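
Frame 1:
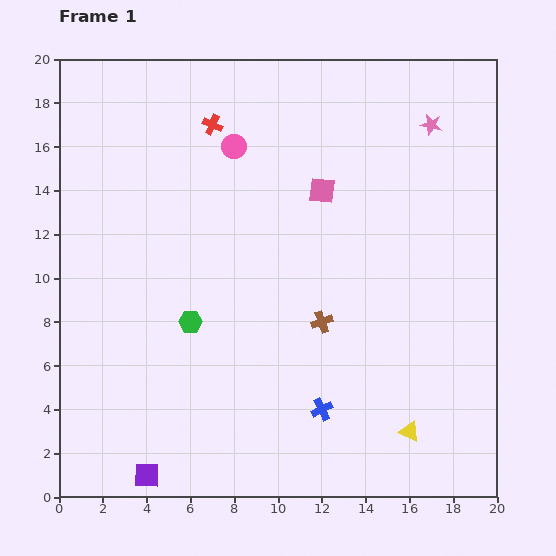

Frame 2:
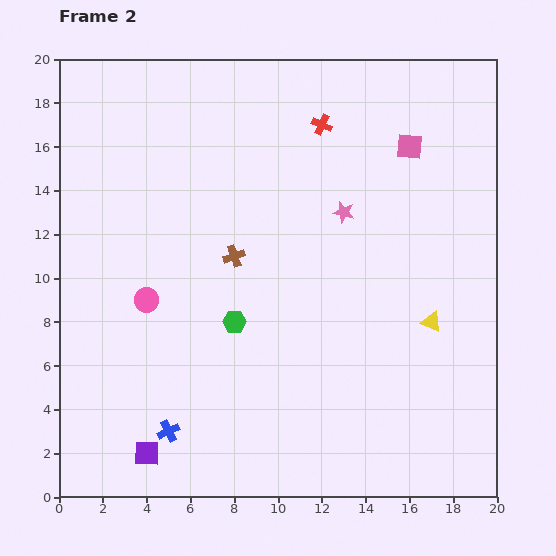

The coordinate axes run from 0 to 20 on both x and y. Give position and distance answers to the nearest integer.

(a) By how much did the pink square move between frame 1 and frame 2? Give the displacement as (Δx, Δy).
(4, 2)

The pink square was at (12, 14) in frame 1 and (16, 16) in frame 2.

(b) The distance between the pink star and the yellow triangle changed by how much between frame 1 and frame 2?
-8

Distance in frame 1: 14. Distance in frame 2: 6.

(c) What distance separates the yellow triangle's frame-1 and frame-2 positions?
5

The yellow triangle moved from (16, 3) to (17, 8), a distance of √(1² + 5²) ≈ 5.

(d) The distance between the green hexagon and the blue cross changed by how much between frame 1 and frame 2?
-1

Distance in frame 1: 7. Distance in frame 2: 6.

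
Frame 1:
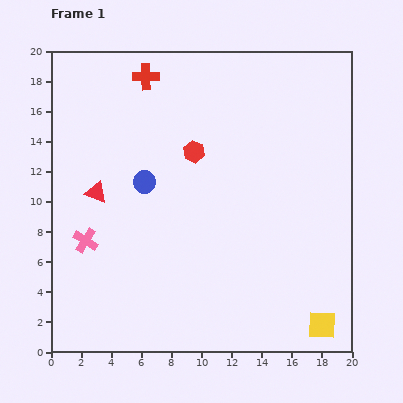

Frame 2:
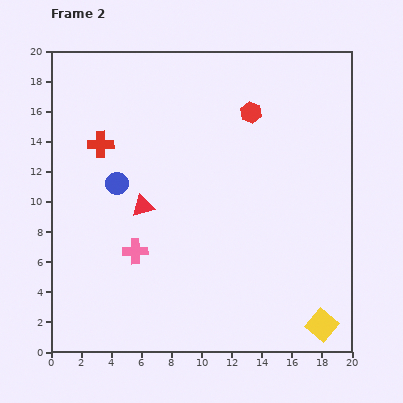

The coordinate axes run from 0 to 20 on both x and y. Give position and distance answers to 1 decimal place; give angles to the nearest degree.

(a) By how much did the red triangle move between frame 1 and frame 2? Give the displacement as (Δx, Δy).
(3.1, -0.9)

The red triangle was at (3.0, 10.6) in frame 1 and (6.1, 9.7) in frame 2.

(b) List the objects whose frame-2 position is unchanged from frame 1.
the yellow square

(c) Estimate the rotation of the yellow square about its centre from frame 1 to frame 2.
38° clockwise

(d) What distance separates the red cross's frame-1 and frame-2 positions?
5.4

The red cross moved from (6.3, 18.3) to (3.3, 13.8), a distance of √(3.0² + 4.5²) ≈ 5.4.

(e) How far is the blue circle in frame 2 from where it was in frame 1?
1.8

The blue circle moved from (6.2, 11.3) to (4.4, 11.2), a distance of √(1.8² + 0.1²) ≈ 1.8.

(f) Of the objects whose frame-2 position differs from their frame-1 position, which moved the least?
the blue circle

(moved 1.8)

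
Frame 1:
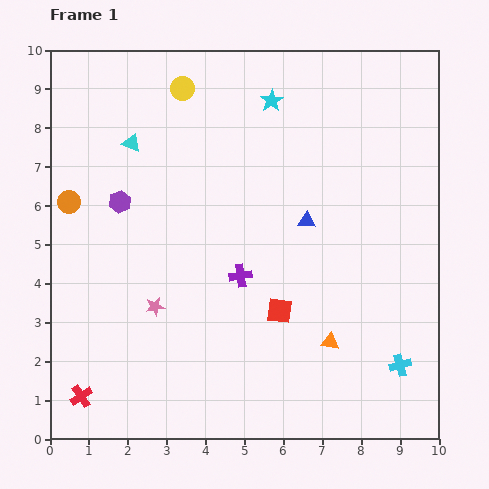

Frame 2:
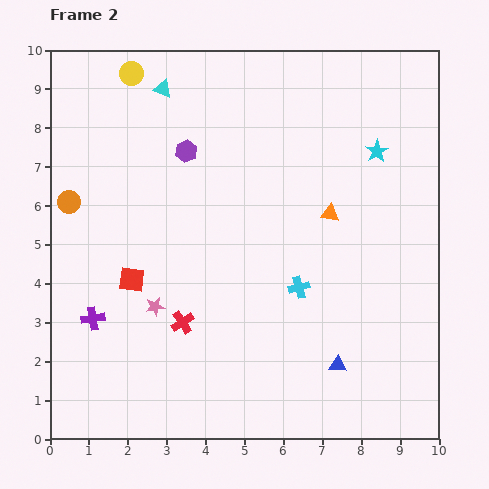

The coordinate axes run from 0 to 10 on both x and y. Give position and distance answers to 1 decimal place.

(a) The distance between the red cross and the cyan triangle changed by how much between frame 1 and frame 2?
-0.6

Distance in frame 1: 6.6. Distance in frame 2: 6.0.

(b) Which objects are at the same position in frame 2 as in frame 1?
the orange circle, the pink star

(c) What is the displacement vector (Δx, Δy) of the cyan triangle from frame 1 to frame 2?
(0.8, 1.4)

The cyan triangle was at (2.1, 7.6) in frame 1 and (2.9, 9.0) in frame 2.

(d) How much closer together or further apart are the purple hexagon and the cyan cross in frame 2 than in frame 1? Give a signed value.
-3.8

Distance in frame 1: 8.3. Distance in frame 2: 4.5.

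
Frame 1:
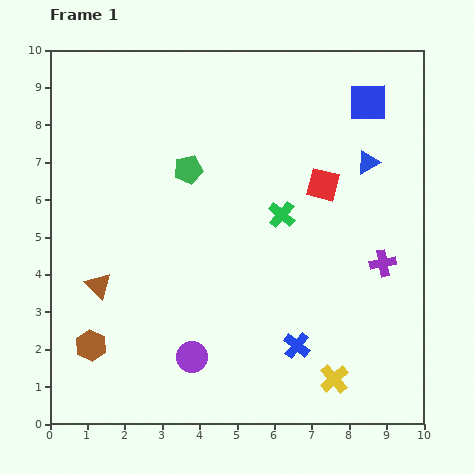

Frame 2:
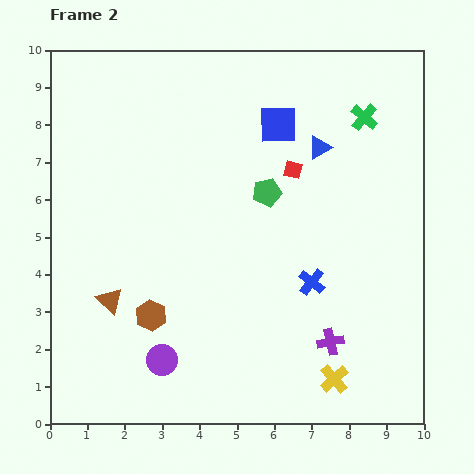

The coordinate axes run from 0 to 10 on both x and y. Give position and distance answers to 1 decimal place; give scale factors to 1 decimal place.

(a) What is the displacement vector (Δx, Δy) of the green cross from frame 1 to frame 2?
(2.2, 2.6)

The green cross was at (6.2, 5.6) in frame 1 and (8.4, 8.2) in frame 2.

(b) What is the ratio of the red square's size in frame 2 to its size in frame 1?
0.6×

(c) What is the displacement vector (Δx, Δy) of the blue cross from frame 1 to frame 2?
(0.4, 1.7)

The blue cross was at (6.6, 2.1) in frame 1 and (7.0, 3.8) in frame 2.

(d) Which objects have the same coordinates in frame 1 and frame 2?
the yellow cross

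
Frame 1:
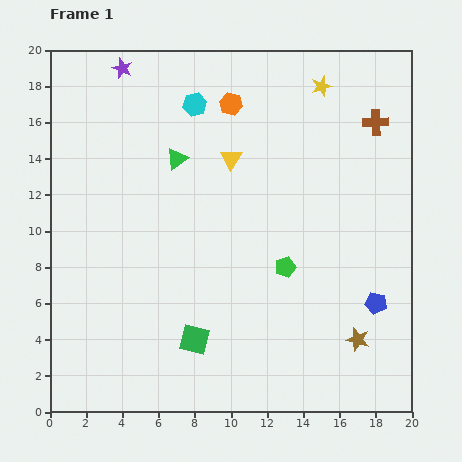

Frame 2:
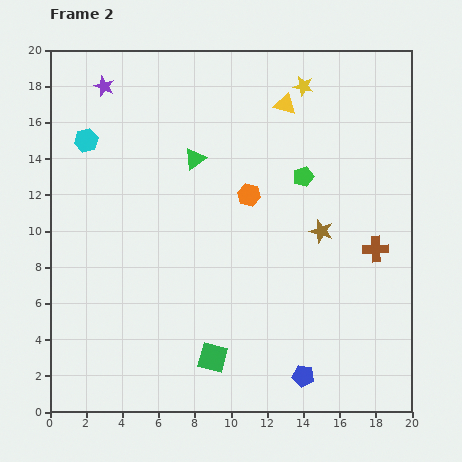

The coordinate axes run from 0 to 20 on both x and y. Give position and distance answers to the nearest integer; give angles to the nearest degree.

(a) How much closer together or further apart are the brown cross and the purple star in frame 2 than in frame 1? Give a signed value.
+3

Distance in frame 1: 14. Distance in frame 2: 17.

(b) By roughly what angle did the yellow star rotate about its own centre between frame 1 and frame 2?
29° clockwise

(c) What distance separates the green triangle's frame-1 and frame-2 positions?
1

The green triangle moved from (7, 14) to (8, 14), a distance of √(1² + 0²) ≈ 1.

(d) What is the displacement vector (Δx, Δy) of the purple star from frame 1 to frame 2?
(-1, -1)

The purple star was at (4, 19) in frame 1 and (3, 18) in frame 2.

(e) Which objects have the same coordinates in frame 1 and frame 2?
none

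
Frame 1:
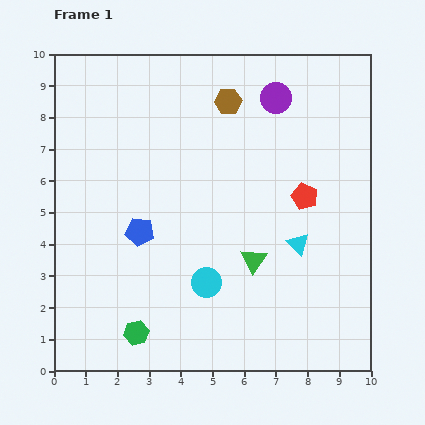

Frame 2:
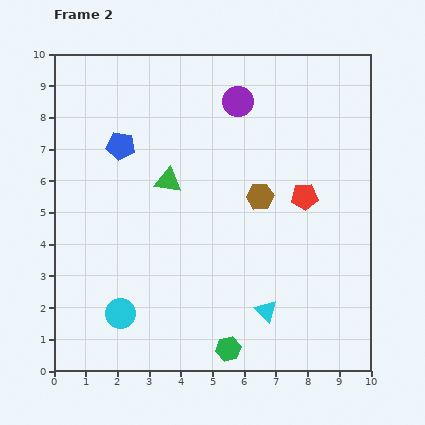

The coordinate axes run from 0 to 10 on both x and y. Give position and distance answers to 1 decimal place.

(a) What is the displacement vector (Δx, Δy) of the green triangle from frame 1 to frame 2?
(-2.7, 2.5)

The green triangle was at (6.3, 3.5) in frame 1 and (3.6, 6.0) in frame 2.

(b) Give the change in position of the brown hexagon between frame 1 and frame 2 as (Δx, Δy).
(1.0, -3.0)

The brown hexagon was at (5.5, 8.5) in frame 1 and (6.5, 5.5) in frame 2.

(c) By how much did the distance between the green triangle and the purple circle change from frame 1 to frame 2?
-1.8

Distance in frame 1: 5.1. Distance in frame 2: 3.3.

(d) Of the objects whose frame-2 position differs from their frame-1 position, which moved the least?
the purple circle

(moved 1.2)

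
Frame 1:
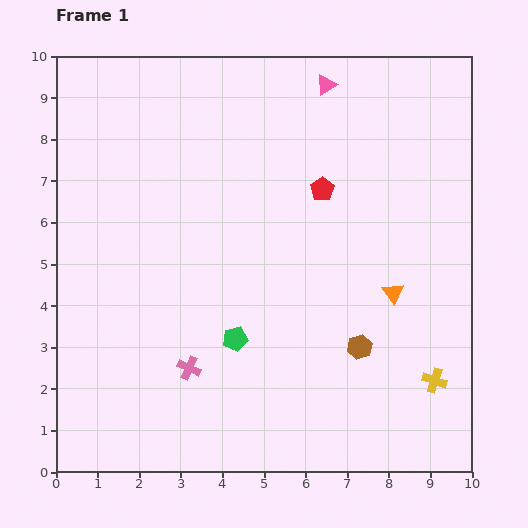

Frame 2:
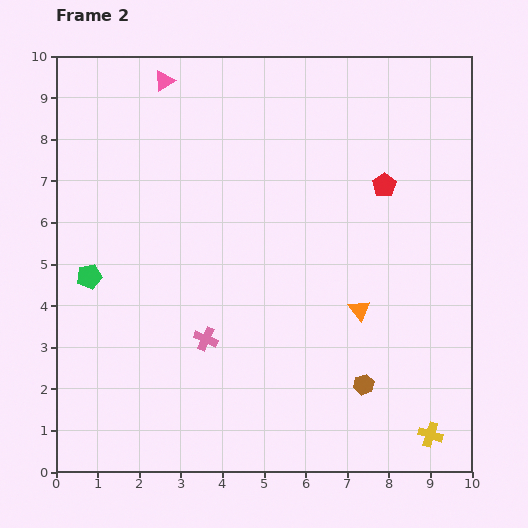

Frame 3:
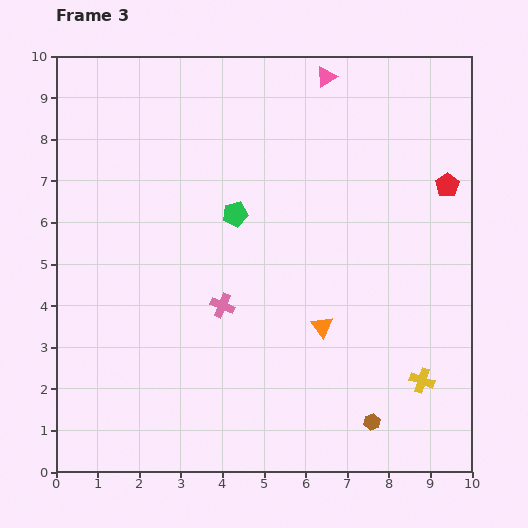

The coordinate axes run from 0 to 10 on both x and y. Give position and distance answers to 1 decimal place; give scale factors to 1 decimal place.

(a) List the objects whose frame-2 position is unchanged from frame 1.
none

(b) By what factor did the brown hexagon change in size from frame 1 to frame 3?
0.7×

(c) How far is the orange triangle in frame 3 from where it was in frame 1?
1.9

The orange triangle moved from (8.1, 4.3) to (6.4, 3.5), a distance of √(1.7² + 0.8²) ≈ 1.9.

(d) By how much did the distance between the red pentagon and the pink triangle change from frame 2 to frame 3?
-2.0

Distance in frame 2: 5.9. Distance in frame 3: 3.9.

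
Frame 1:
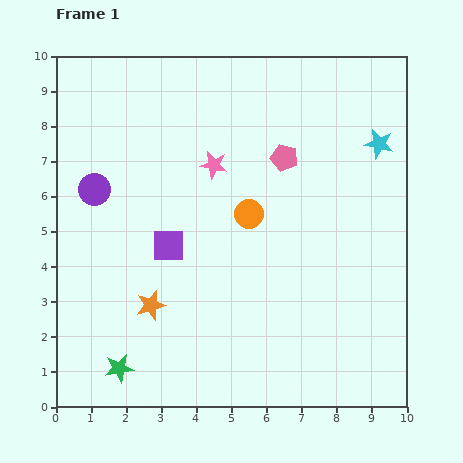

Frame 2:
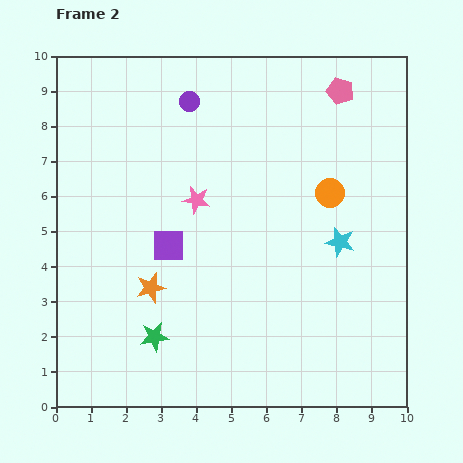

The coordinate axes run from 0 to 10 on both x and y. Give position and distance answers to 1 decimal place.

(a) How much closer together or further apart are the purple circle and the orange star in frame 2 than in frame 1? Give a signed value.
+1.7

Distance in frame 1: 3.7. Distance in frame 2: 5.4.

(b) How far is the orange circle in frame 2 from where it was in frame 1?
2.4

The orange circle moved from (5.5, 5.5) to (7.8, 6.1), a distance of √(2.3² + 0.6²) ≈ 2.4.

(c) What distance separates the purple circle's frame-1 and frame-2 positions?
3.7

The purple circle moved from (1.1, 6.2) to (3.8, 8.7), a distance of √(2.7² + 2.5²) ≈ 3.7.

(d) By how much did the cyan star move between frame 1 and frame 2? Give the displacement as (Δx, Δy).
(-1.1, -2.8)

The cyan star was at (9.2, 7.5) in frame 1 and (8.1, 4.7) in frame 2.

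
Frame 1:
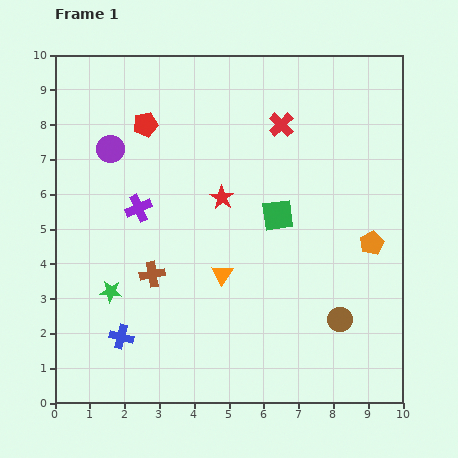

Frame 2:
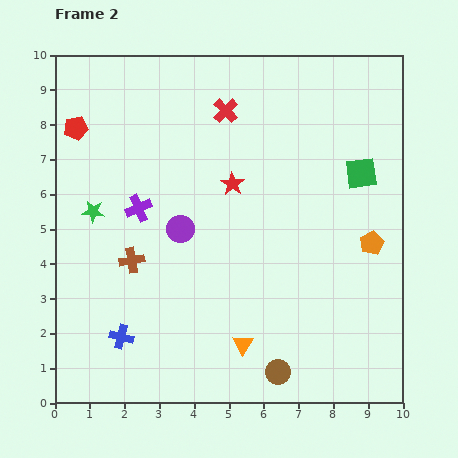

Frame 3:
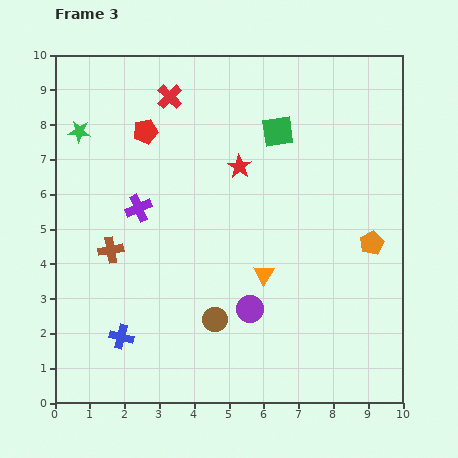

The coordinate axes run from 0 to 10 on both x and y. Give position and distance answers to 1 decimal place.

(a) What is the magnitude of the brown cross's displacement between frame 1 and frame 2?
0.7

The brown cross moved from (2.8, 3.7) to (2.2, 4.1), a distance of √(0.6² + 0.4²) ≈ 0.7.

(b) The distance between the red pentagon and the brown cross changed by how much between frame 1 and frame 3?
-0.8

Distance in frame 1: 4.3. Distance in frame 3: 3.5.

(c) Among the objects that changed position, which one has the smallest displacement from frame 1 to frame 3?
the red pentagon

(moved 0.2)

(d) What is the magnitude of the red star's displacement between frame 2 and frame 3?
0.5

The red star moved from (5.1, 6.3) to (5.3, 6.8), a distance of √(0.2² + 0.5²) ≈ 0.5.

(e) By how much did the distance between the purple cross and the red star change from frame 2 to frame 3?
+0.3

Distance in frame 2: 2.8. Distance in frame 3: 3.1.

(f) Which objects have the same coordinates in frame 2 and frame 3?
the blue cross, the orange pentagon, the purple cross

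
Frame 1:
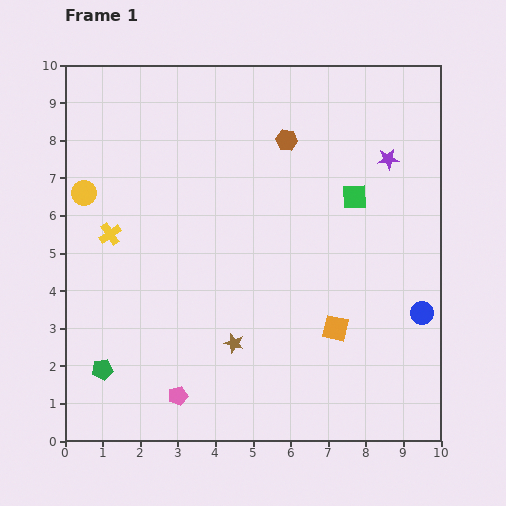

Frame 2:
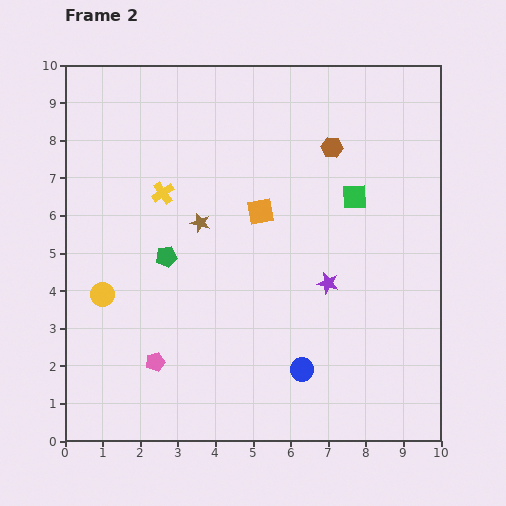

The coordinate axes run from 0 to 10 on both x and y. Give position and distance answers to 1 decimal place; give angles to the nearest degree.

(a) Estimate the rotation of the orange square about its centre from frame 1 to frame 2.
23° counter-clockwise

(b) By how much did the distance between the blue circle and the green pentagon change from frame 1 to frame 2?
-3.9

Distance in frame 1: 8.6. Distance in frame 2: 4.7.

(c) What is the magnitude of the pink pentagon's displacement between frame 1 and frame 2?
1.1

The pink pentagon moved from (3.0, 1.2) to (2.4, 2.1), a distance of √(0.6² + 0.9²) ≈ 1.1.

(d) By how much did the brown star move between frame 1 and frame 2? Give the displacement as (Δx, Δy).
(-0.9, 3.2)

The brown star was at (4.5, 2.6) in frame 1 and (3.6, 5.8) in frame 2.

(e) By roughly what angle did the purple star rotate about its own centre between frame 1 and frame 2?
20° clockwise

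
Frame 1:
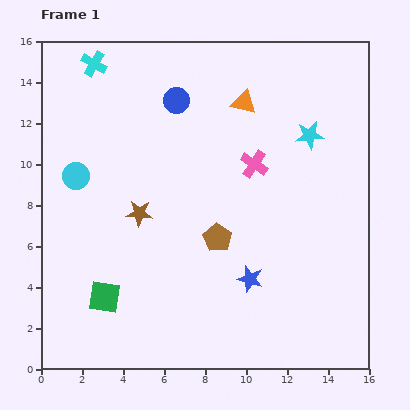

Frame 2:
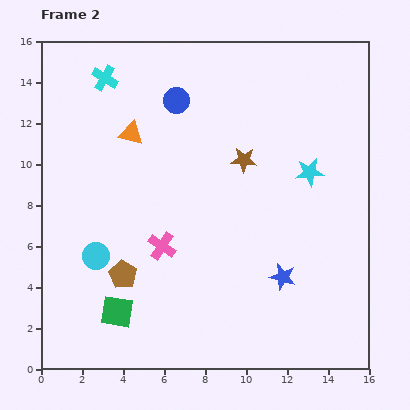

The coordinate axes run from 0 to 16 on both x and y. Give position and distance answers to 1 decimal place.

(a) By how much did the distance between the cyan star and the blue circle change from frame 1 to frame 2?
+0.7

Distance in frame 1: 6.7. Distance in frame 2: 7.4.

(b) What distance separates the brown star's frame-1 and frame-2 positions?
5.7

The brown star moved from (4.8, 7.6) to (9.9, 10.2), a distance of √(5.1² + 2.6²) ≈ 5.7.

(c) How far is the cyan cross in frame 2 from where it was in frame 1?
0.9

The cyan cross moved from (2.6, 14.9) to (3.1, 14.2), a distance of √(0.5² + 0.7²) ≈ 0.9.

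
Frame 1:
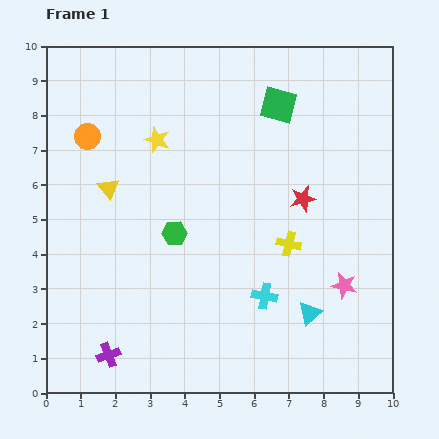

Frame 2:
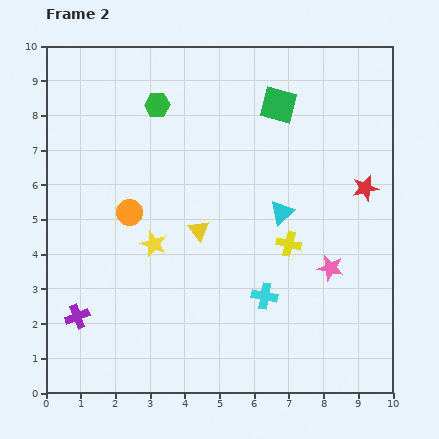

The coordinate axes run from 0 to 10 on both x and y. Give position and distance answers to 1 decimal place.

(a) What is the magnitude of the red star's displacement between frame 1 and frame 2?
1.8

The red star moved from (7.4, 5.6) to (9.2, 5.9), a distance of √(1.8² + 0.3²) ≈ 1.8.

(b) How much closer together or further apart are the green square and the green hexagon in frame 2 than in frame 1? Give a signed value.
-1.3

Distance in frame 1: 4.8. Distance in frame 2: 3.5.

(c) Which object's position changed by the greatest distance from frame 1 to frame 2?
the green hexagon

(moved 3.7; next 3.0)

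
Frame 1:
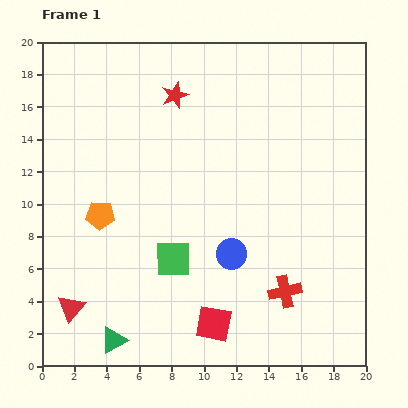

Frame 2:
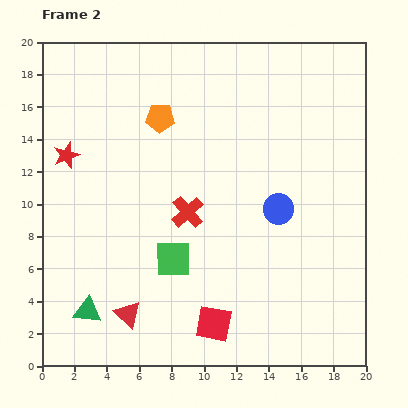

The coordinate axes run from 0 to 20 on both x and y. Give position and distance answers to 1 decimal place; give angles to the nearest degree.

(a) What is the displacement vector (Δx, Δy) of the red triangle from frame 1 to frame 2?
(3.5, -0.4)

The red triangle was at (1.8, 3.6) in frame 1 and (5.3, 3.2) in frame 2.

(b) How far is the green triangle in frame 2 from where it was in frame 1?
2.4

The green triangle moved from (4.4, 1.6) to (2.8, 3.4), a distance of √(1.6² + 1.8²) ≈ 2.4.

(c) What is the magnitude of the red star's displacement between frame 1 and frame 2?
7.7

The red star moved from (8.2, 16.7) to (1.5, 13.0), a distance of √(6.7² + 3.7²) ≈ 7.7.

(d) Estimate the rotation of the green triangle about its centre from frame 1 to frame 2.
37° clockwise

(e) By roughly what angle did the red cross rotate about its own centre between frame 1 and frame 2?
30° counter-clockwise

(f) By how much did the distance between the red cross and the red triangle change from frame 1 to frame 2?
-5.9

Distance in frame 1: 13.2. Distance in frame 2: 7.3.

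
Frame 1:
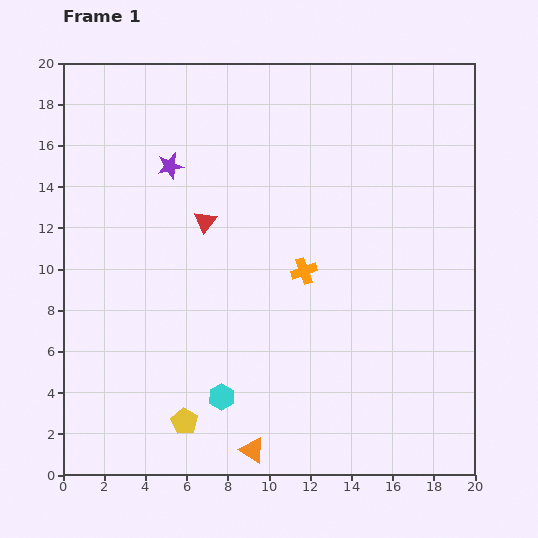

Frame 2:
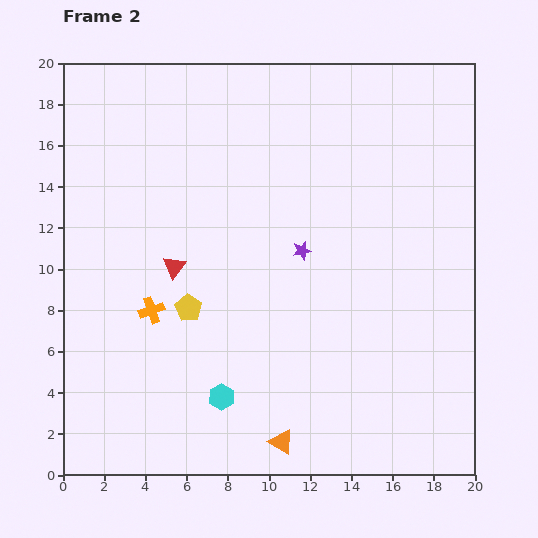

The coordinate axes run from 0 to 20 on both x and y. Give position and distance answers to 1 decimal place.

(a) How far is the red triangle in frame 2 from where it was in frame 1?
2.7

The red triangle moved from (6.9, 12.3) to (5.4, 10.1), a distance of √(1.5² + 2.2²) ≈ 2.7.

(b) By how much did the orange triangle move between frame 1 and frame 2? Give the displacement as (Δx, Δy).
(1.4, 0.4)

The orange triangle was at (9.2, 1.2) in frame 1 and (10.6, 1.6) in frame 2.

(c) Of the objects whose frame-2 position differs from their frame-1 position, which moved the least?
the orange triangle

(moved 1.5)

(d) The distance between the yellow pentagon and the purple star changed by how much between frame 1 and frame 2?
-6.2

Distance in frame 1: 12.4. Distance in frame 2: 6.2.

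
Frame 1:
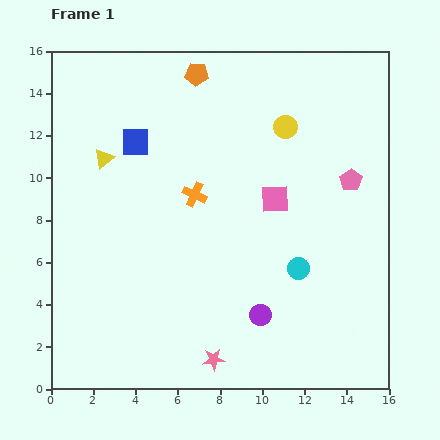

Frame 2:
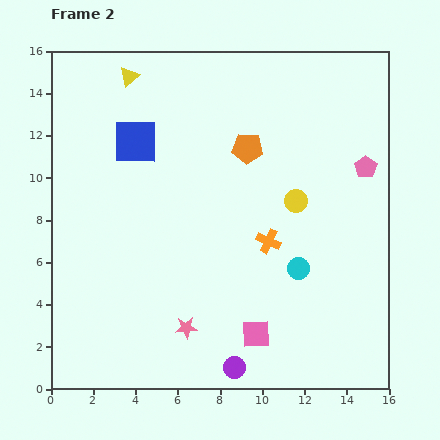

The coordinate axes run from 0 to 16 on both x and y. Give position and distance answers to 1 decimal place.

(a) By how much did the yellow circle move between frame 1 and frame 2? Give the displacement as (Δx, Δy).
(0.5, -3.5)

The yellow circle was at (11.1, 12.4) in frame 1 and (11.6, 8.9) in frame 2.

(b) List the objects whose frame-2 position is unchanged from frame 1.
the cyan circle, the blue square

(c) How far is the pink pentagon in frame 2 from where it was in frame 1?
0.9

The pink pentagon moved from (14.2, 9.9) to (14.9, 10.5), a distance of √(0.7² + 0.6²) ≈ 0.9.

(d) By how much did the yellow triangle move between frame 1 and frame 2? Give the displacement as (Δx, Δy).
(1.2, 3.9)

The yellow triangle was at (2.5, 10.9) in frame 1 and (3.7, 14.8) in frame 2.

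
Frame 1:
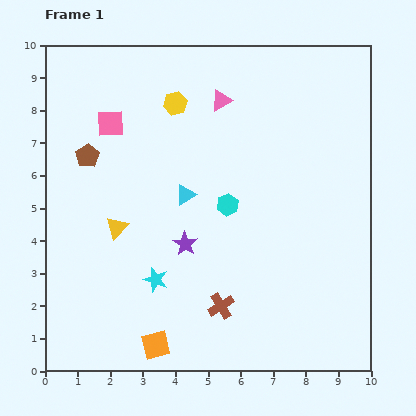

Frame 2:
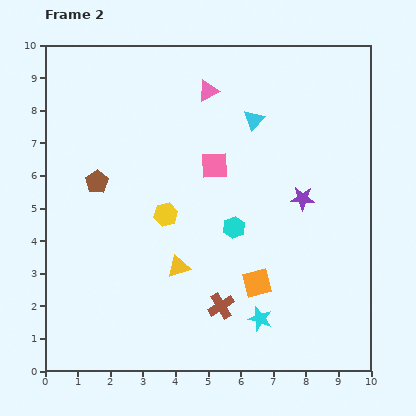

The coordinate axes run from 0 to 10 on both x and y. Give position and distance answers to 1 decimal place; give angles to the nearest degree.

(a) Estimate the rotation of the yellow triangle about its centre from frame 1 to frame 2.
28° clockwise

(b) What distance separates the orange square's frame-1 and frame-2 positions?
3.6

The orange square moved from (3.4, 0.8) to (6.5, 2.7), a distance of √(3.1² + 1.9²) ≈ 3.6.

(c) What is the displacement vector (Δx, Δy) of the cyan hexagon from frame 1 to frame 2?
(0.2, -0.7)

The cyan hexagon was at (5.6, 5.1) in frame 1 and (5.8, 4.4) in frame 2.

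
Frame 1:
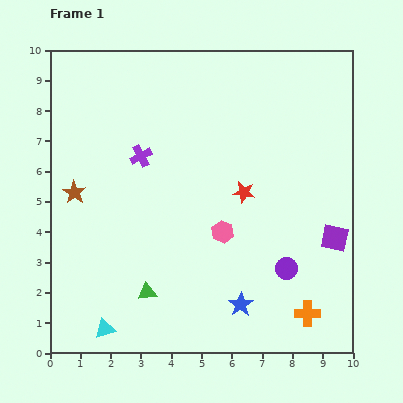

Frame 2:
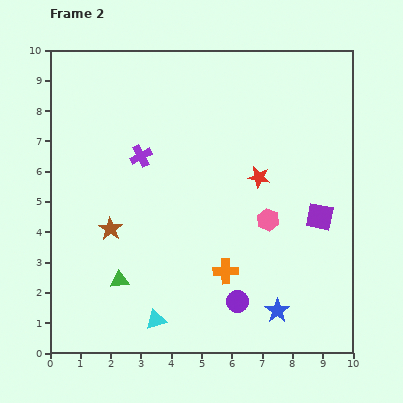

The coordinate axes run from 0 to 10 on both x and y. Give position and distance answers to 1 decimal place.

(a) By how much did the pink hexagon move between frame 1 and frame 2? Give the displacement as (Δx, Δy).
(1.5, 0.4)

The pink hexagon was at (5.7, 4.0) in frame 1 and (7.2, 4.4) in frame 2.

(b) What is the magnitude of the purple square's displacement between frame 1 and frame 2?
0.9

The purple square moved from (9.4, 3.8) to (8.9, 4.5), a distance of √(0.5² + 0.7²) ≈ 0.9.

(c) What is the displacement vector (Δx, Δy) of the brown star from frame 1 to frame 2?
(1.2, -1.2)

The brown star was at (0.8, 5.3) in frame 1 and (2.0, 4.1) in frame 2.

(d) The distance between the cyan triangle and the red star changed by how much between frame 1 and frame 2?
-0.6

Distance in frame 1: 6.4. Distance in frame 2: 5.8.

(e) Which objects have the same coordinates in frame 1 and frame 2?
the purple cross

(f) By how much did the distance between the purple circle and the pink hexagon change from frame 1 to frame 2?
+0.5

Distance in frame 1: 2.4. Distance in frame 2: 2.9.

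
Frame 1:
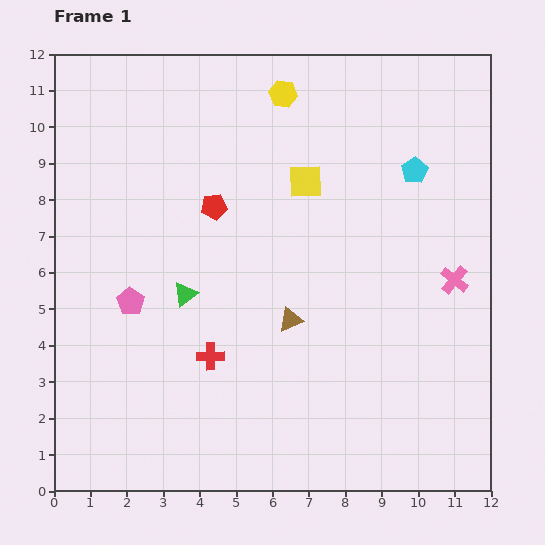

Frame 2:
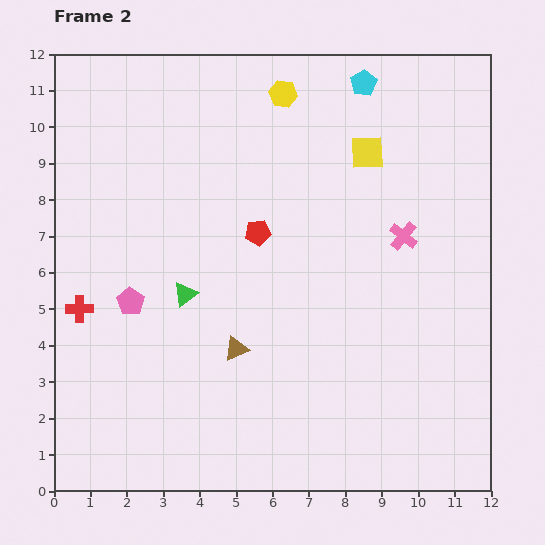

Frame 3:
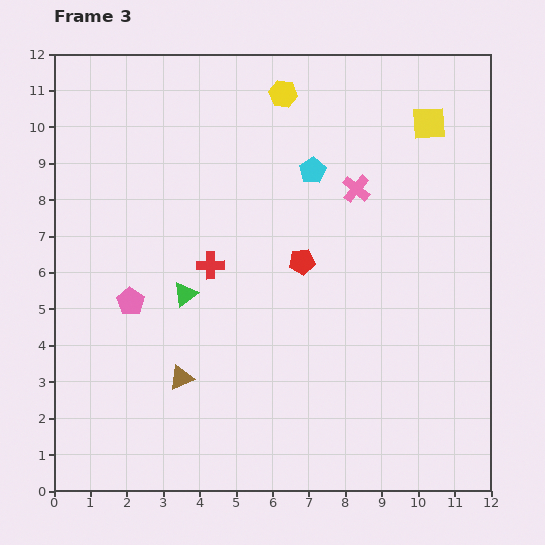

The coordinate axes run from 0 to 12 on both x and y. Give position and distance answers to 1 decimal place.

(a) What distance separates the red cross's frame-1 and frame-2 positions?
3.8

The red cross moved from (4.3, 3.7) to (0.7, 5.0), a distance of √(3.6² + 1.3²) ≈ 3.8.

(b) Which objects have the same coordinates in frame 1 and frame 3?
the pink pentagon, the green triangle, the yellow hexagon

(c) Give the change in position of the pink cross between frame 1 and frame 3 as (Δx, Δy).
(-2.7, 2.5)

The pink cross was at (11.0, 5.8) in frame 1 and (8.3, 8.3) in frame 3.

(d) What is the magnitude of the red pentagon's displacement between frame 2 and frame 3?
1.4

The red pentagon moved from (5.6, 7.1) to (6.8, 6.3), a distance of √(1.2² + 0.8²) ≈ 1.4.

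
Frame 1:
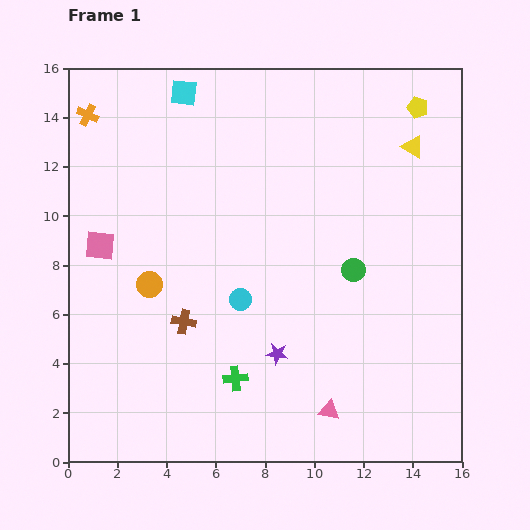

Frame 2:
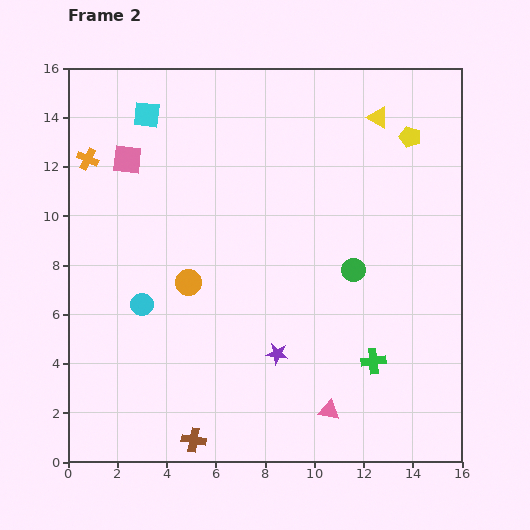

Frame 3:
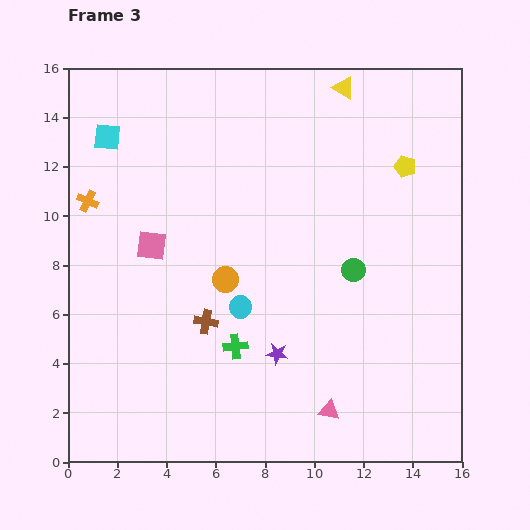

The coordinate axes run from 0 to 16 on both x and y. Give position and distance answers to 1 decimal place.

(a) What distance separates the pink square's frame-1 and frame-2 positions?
3.7

The pink square moved from (1.3, 8.8) to (2.4, 12.3), a distance of √(1.1² + 3.5²) ≈ 3.7.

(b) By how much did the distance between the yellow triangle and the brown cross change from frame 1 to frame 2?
+3.4

Distance in frame 1: 11.7. Distance in frame 2: 15.1.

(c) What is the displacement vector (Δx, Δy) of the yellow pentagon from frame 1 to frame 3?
(-0.5, -2.4)

The yellow pentagon was at (14.2, 14.4) in frame 1 and (13.7, 12.0) in frame 3.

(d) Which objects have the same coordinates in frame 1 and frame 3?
the purple star, the pink triangle, the green circle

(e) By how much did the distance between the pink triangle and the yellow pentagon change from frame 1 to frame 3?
-2.4

Distance in frame 1: 12.8. Distance in frame 3: 10.4.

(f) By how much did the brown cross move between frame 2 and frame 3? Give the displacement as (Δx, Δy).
(0.5, 4.8)

The brown cross was at (5.1, 0.9) in frame 2 and (5.6, 5.7) in frame 3.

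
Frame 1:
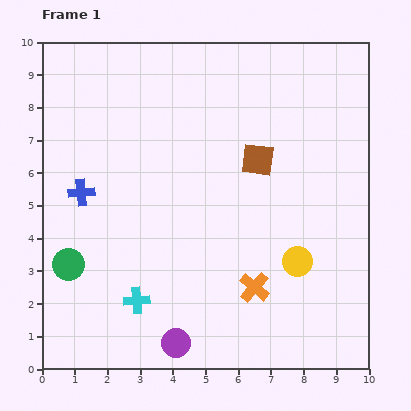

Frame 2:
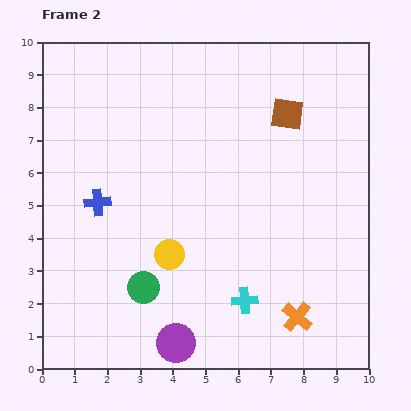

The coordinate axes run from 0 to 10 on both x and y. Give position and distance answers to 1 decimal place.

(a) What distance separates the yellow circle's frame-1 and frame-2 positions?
3.9

The yellow circle moved from (7.8, 3.3) to (3.9, 3.5), a distance of √(3.9² + 0.2²) ≈ 3.9.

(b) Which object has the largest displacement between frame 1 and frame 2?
the yellow circle

(moved 3.9; next 3.3)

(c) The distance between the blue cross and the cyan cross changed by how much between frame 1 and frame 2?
+1.7

Distance in frame 1: 3.7. Distance in frame 2: 5.4.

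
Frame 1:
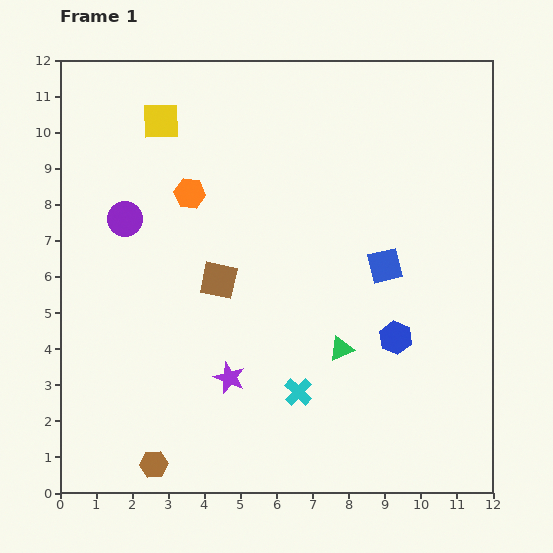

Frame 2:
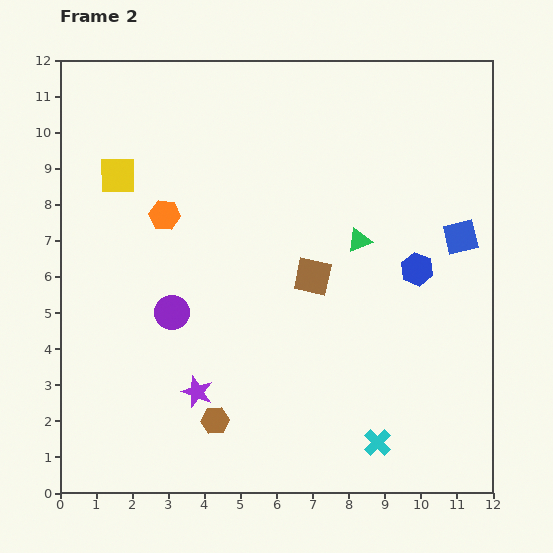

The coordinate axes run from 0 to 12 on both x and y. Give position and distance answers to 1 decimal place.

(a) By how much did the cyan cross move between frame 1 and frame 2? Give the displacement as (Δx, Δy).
(2.2, -1.4)

The cyan cross was at (6.6, 2.8) in frame 1 and (8.8, 1.4) in frame 2.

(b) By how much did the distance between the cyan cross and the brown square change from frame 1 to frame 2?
+1.1

Distance in frame 1: 3.8. Distance in frame 2: 4.9.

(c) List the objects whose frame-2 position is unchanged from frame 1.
none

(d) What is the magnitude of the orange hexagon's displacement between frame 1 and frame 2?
0.9

The orange hexagon moved from (3.6, 8.3) to (2.9, 7.7), a distance of √(0.7² + 0.6²) ≈ 0.9.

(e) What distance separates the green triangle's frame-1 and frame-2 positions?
3.0

The green triangle moved from (7.8, 4.0) to (8.3, 7.0), a distance of √(0.5² + 3.0²) ≈ 3.0.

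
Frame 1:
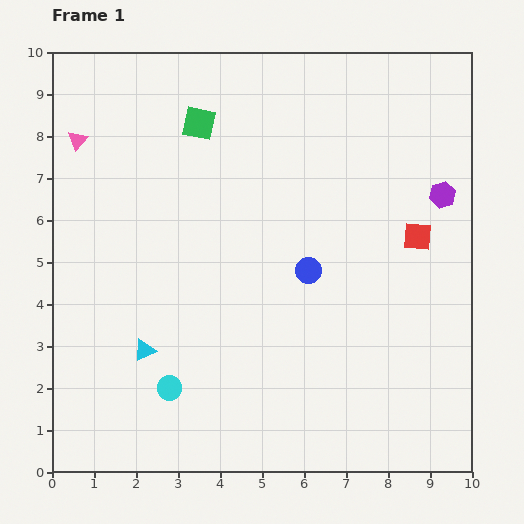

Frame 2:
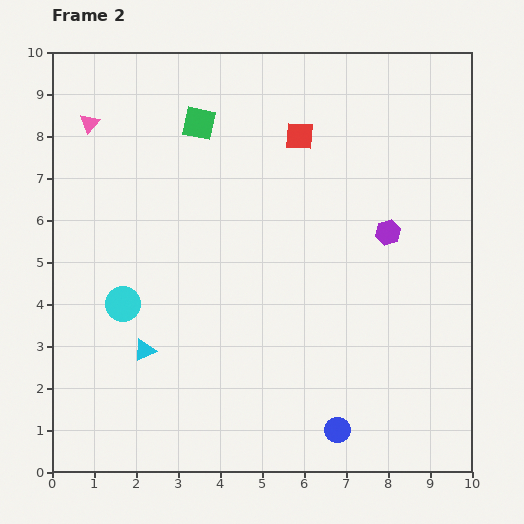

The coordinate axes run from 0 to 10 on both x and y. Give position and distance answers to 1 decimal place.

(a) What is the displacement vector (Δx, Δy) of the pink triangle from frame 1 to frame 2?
(0.3, 0.4)

The pink triangle was at (0.6, 7.9) in frame 1 and (0.9, 8.3) in frame 2.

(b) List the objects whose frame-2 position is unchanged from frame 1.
the green square, the cyan triangle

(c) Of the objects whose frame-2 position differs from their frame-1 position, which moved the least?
the pink triangle

(moved 0.5)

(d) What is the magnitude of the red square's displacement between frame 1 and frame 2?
3.7

The red square moved from (8.7, 5.6) to (5.9, 8.0), a distance of √(2.8² + 2.4²) ≈ 3.7.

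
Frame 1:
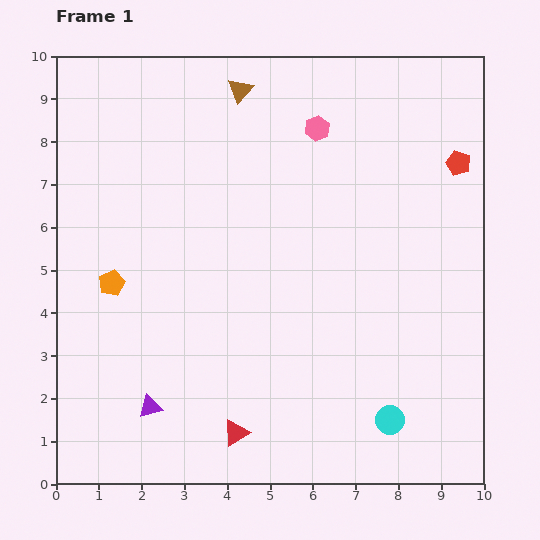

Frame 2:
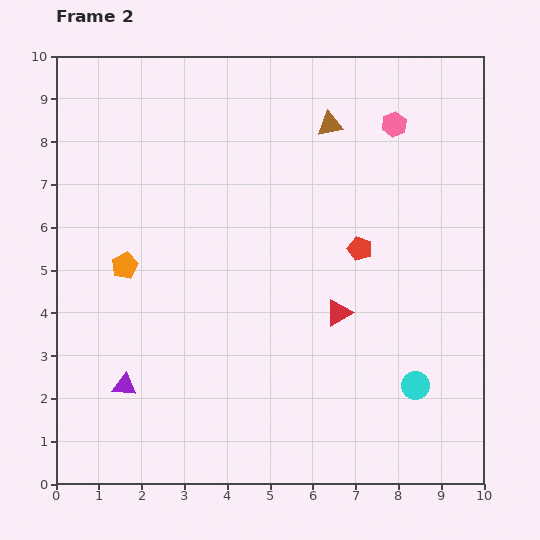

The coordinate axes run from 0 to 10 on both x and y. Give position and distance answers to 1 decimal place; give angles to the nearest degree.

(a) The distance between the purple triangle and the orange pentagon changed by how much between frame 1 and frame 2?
-0.2

Distance in frame 1: 3.0. Distance in frame 2: 2.8.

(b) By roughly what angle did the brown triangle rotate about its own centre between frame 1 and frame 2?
39° clockwise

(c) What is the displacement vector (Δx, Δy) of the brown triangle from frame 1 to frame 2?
(2.1, -0.8)

The brown triangle was at (4.3, 9.2) in frame 1 and (6.4, 8.4) in frame 2.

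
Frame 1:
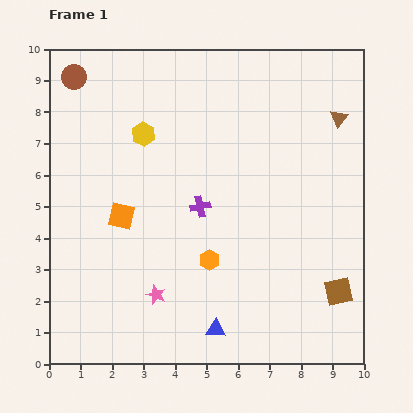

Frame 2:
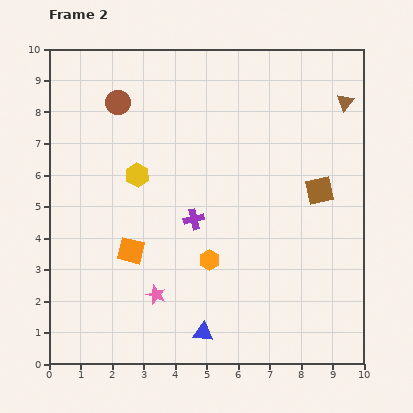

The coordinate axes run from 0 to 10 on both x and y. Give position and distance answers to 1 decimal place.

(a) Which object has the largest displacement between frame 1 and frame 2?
the brown square

(moved 3.3; next 1.6)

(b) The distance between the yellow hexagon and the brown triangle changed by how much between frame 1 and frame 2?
+0.8

Distance in frame 1: 6.2. Distance in frame 2: 7.0.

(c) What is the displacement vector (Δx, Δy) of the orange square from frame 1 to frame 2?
(0.3, -1.1)

The orange square was at (2.3, 4.7) in frame 1 and (2.6, 3.6) in frame 2.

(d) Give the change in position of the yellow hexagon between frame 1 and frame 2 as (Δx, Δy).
(-0.2, -1.3)

The yellow hexagon was at (3.0, 7.3) in frame 1 and (2.8, 6.0) in frame 2.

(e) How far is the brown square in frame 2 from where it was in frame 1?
3.3

The brown square moved from (9.2, 2.3) to (8.6, 5.5), a distance of √(0.6² + 3.2²) ≈ 3.3.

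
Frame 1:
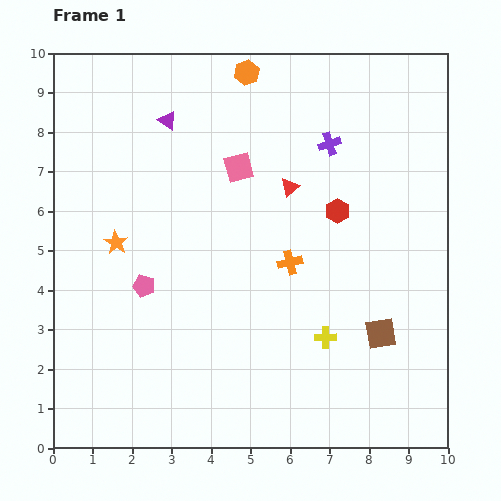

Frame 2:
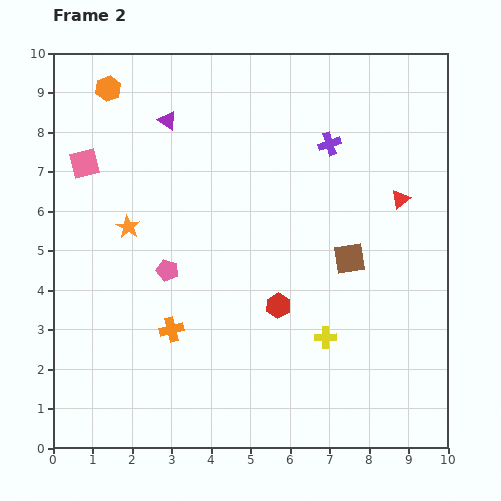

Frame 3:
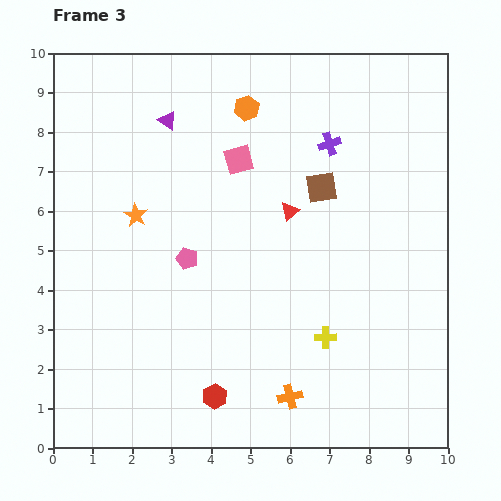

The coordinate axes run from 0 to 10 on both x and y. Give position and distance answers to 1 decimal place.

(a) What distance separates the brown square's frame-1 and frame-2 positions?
2.1

The brown square moved from (8.3, 2.9) to (7.5, 4.8), a distance of √(0.8² + 1.9²) ≈ 2.1.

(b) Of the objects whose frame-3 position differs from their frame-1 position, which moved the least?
the pink square

(moved 0.2)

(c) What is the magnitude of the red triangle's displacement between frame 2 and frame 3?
2.8

The red triangle moved from (8.8, 6.3) to (6.0, 6.0), a distance of √(2.8² + 0.3²) ≈ 2.8.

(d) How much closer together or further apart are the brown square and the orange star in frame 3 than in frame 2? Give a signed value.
-0.9

Distance in frame 2: 5.7. Distance in frame 3: 4.8.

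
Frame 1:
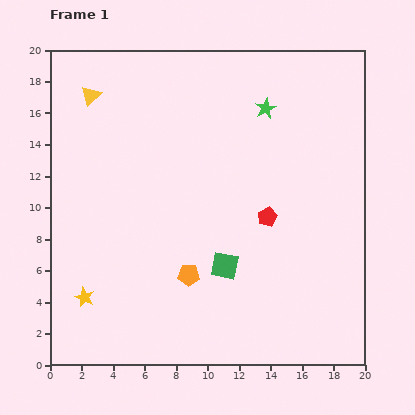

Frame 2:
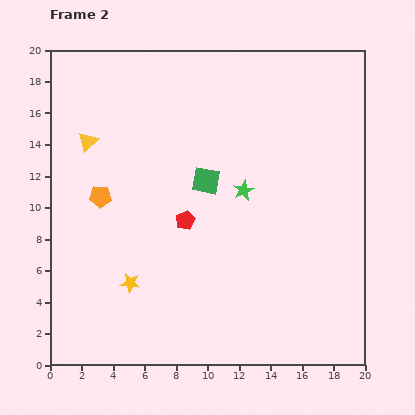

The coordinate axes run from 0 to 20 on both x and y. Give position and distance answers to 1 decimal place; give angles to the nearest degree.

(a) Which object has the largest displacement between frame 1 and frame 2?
the orange pentagon

(moved 7.5; next 5.5)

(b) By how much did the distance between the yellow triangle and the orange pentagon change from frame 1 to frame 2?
-9.4

Distance in frame 1: 13.0. Distance in frame 2: 3.6.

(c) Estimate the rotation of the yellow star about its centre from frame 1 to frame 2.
18° counter-clockwise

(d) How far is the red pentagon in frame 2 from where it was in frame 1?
5.2

The red pentagon moved from (13.8, 9.4) to (8.6, 9.2), a distance of √(5.2² + 0.2²) ≈ 5.2.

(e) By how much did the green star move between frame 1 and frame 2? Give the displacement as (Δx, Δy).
(-1.4, -5.2)

The green star was at (13.7, 16.3) in frame 1 and (12.3, 11.1) in frame 2.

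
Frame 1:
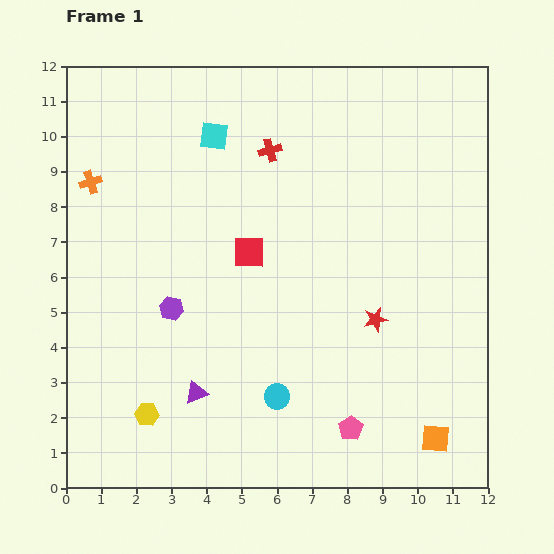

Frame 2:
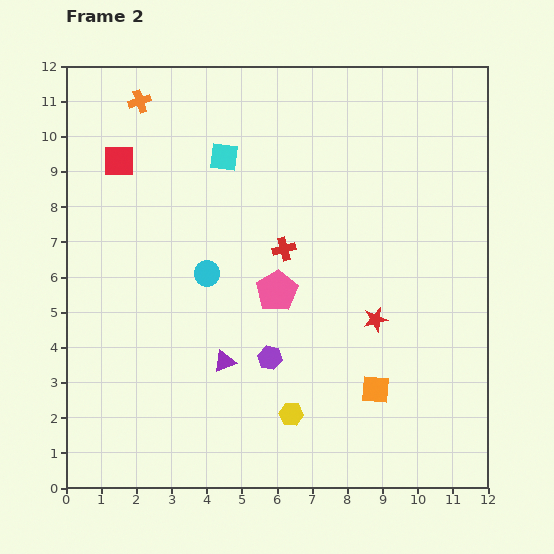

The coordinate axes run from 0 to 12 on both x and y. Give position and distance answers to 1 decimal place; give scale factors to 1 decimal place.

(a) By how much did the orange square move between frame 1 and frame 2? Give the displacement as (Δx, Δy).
(-1.7, 1.4)

The orange square was at (10.5, 1.4) in frame 1 and (8.8, 2.8) in frame 2.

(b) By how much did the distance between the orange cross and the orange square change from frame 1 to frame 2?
-1.6

Distance in frame 1: 12.2. Distance in frame 2: 10.6.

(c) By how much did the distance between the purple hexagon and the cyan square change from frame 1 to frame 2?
+0.8

Distance in frame 1: 5.0. Distance in frame 2: 5.8.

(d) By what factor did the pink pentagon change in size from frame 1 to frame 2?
1.7×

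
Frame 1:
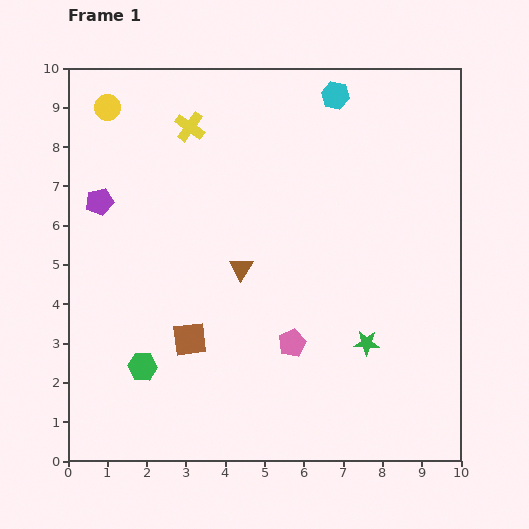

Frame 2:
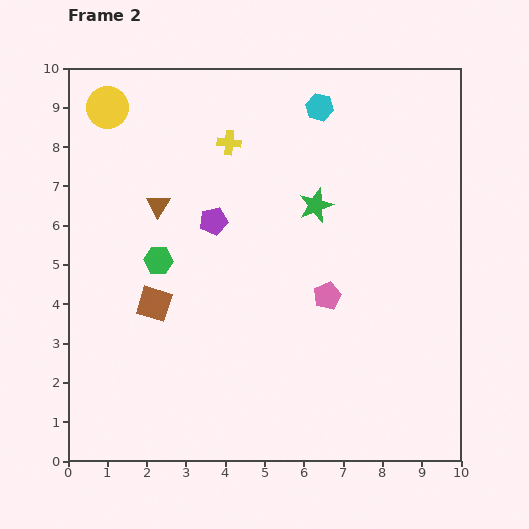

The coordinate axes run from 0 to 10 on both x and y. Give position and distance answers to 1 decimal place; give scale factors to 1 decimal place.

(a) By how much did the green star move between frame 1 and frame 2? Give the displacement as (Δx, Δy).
(-1.3, 3.5)

The green star was at (7.6, 3.0) in frame 1 and (6.3, 6.5) in frame 2.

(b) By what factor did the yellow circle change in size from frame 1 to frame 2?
1.6×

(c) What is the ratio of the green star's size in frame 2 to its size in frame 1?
1.4×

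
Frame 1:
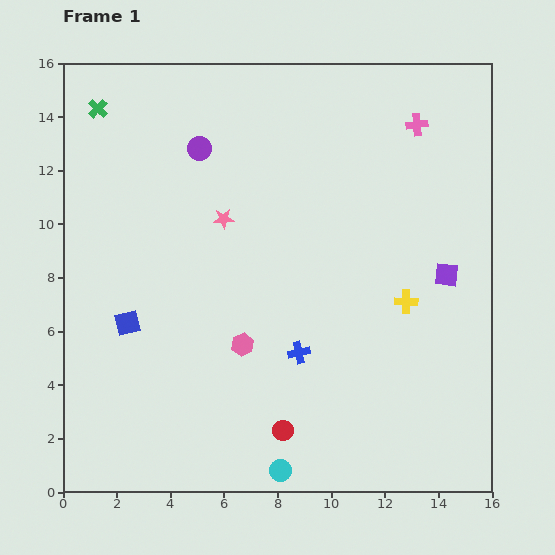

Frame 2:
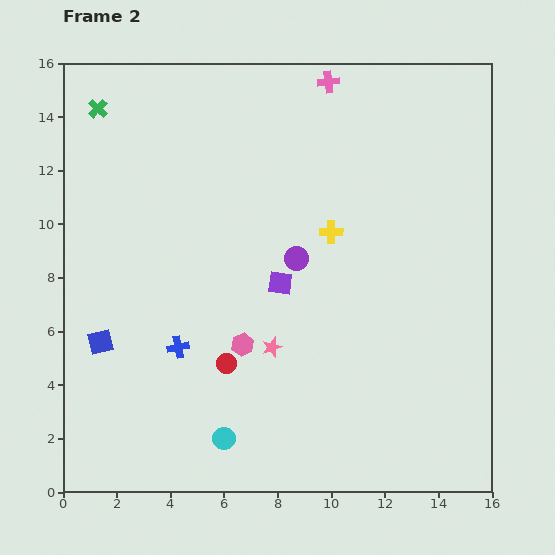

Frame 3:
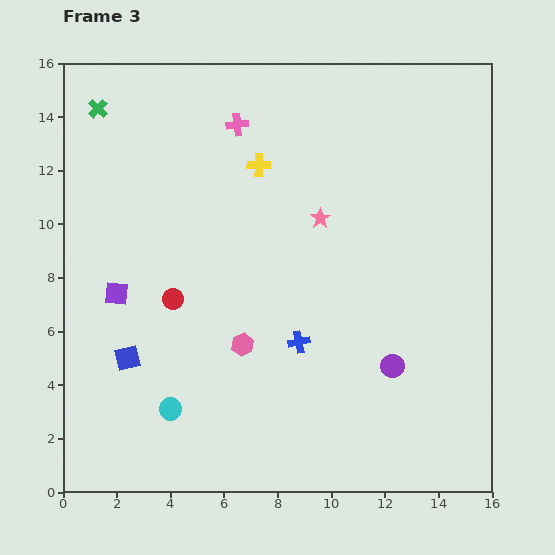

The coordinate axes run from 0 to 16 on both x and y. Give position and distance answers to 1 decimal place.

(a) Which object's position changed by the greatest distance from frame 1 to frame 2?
the purple square

(moved 6.2; next 5.5)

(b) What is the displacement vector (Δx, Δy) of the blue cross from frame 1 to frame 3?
(0.0, 0.4)

The blue cross was at (8.8, 5.2) in frame 1 and (8.8, 5.6) in frame 3.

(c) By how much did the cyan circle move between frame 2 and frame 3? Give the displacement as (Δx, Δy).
(-2.0, 1.1)

The cyan circle was at (6.0, 2.0) in frame 2 and (4.0, 3.1) in frame 3.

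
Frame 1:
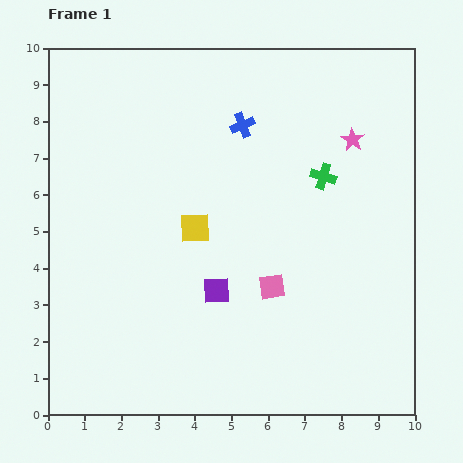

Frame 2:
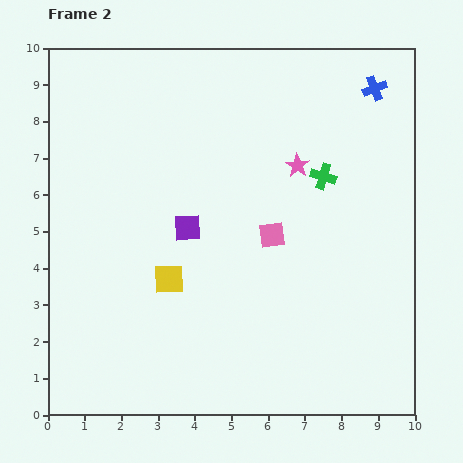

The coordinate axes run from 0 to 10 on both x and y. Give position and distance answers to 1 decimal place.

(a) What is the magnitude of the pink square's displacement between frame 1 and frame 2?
1.4

The pink square moved from (6.1, 3.5) to (6.1, 4.9), a distance of √(0.0² + 1.4²) ≈ 1.4.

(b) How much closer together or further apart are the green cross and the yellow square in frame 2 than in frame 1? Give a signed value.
+1.2

Distance in frame 1: 3.8. Distance in frame 2: 5.0.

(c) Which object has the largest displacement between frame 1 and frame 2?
the blue cross

(moved 3.7; next 1.9)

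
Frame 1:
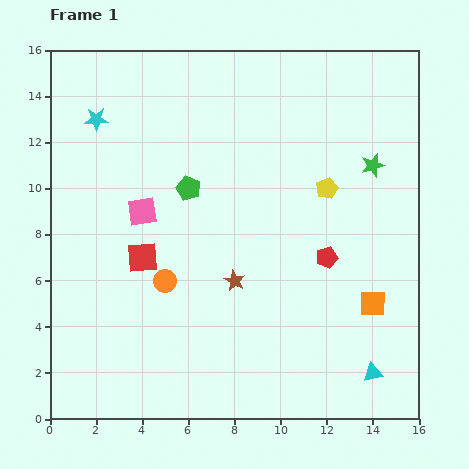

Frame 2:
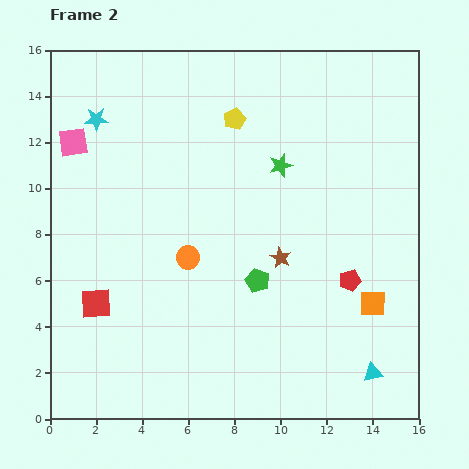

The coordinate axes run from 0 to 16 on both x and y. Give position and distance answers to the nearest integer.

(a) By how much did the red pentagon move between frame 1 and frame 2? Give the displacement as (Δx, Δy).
(1, -1)

The red pentagon was at (12, 7) in frame 1 and (13, 6) in frame 2.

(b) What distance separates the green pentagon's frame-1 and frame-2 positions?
5

The green pentagon moved from (6, 10) to (9, 6), a distance of √(3² + 4²) ≈ 5.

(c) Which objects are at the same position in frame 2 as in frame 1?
the cyan triangle, the cyan star, the orange square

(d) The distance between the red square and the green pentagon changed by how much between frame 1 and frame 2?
+3

Distance in frame 1: 4. Distance in frame 2: 7.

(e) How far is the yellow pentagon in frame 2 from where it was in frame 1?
5

The yellow pentagon moved from (12, 10) to (8, 13), a distance of √(4² + 3²) ≈ 5.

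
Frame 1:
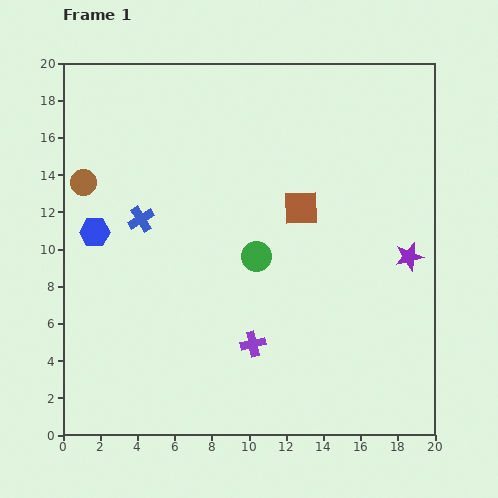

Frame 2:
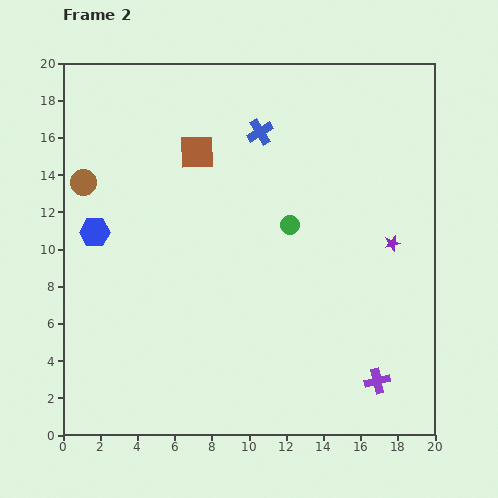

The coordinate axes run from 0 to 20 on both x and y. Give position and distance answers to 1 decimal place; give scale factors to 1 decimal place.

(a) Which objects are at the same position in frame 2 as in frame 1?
the brown circle, the blue hexagon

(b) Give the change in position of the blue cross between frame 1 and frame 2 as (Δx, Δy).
(6.4, 4.7)

The blue cross was at (4.2, 11.6) in frame 1 and (10.6, 16.3) in frame 2.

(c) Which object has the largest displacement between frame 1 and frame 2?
the blue cross

(moved 7.9; next 7.0)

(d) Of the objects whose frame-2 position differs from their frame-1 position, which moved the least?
the purple star

(moved 1.1)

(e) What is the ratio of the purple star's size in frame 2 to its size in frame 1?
0.6×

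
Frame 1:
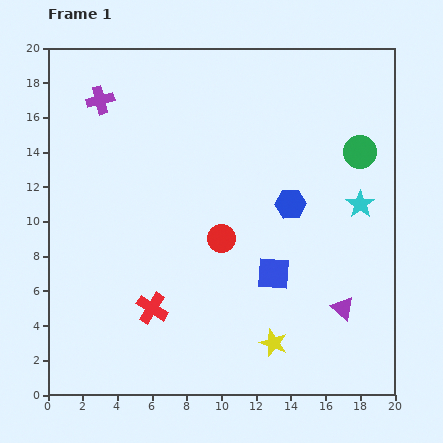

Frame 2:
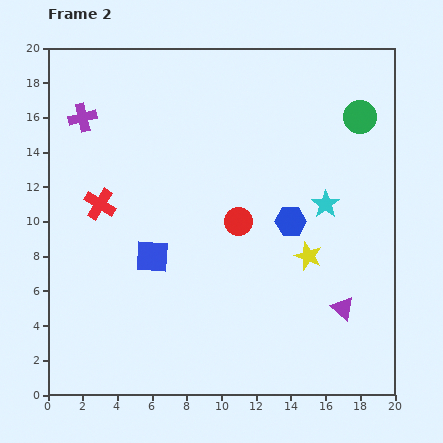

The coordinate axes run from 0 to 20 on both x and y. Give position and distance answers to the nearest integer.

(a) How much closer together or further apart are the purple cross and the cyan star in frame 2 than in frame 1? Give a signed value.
-1

Distance in frame 1: 16. Distance in frame 2: 15.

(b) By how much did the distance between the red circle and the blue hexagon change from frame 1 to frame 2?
-1

Distance in frame 1: 4. Distance in frame 2: 3.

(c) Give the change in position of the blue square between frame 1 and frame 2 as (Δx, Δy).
(-7, 1)

The blue square was at (13, 7) in frame 1 and (6, 8) in frame 2.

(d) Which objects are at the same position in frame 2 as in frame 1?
the purple triangle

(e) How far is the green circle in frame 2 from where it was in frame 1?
2

The green circle moved from (18, 14) to (18, 16), a distance of √(0² + 2²) ≈ 2.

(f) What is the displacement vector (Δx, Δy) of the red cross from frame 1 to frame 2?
(-3, 6)

The red cross was at (6, 5) in frame 1 and (3, 11) in frame 2.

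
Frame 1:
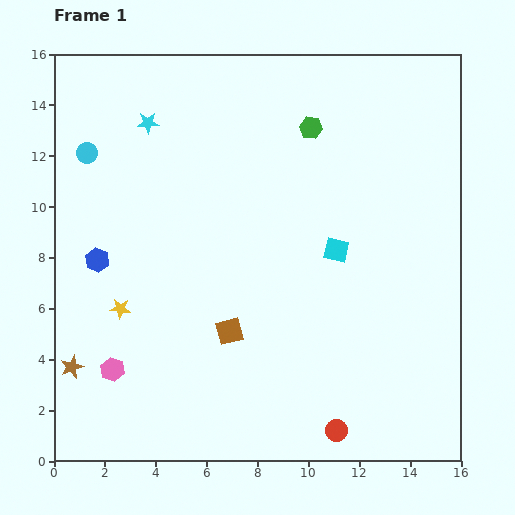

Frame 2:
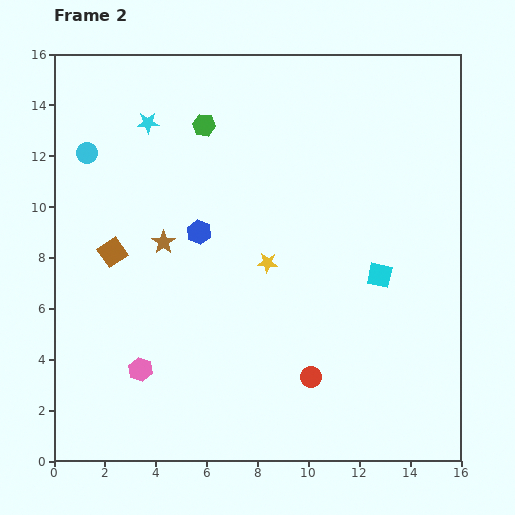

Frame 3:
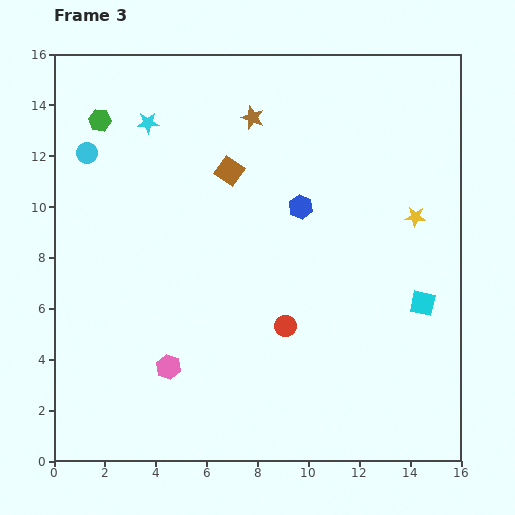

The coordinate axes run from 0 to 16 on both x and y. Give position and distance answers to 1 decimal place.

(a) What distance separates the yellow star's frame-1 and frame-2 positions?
6.1

The yellow star moved from (2.6, 6.0) to (8.4, 7.8), a distance of √(5.8² + 1.8²) ≈ 6.1.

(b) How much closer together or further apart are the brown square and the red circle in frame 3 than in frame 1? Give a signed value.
+0.8

Distance in frame 1: 5.7. Distance in frame 3: 6.5.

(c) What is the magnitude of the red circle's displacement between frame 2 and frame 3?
2.2

The red circle moved from (10.1, 3.3) to (9.1, 5.3), a distance of √(1.0² + 2.0²) ≈ 2.2.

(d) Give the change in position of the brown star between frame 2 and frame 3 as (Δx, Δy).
(3.5, 4.9)

The brown star was at (4.3, 8.6) in frame 2 and (7.8, 13.5) in frame 3.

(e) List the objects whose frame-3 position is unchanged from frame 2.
the cyan star, the cyan circle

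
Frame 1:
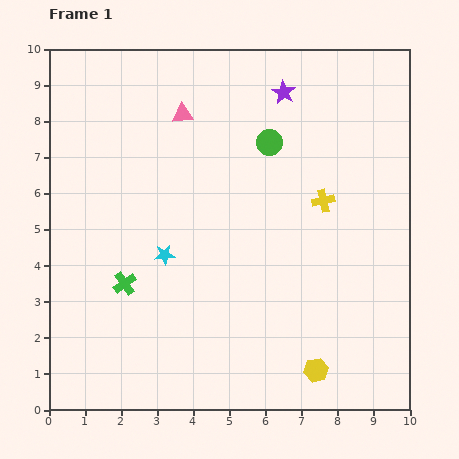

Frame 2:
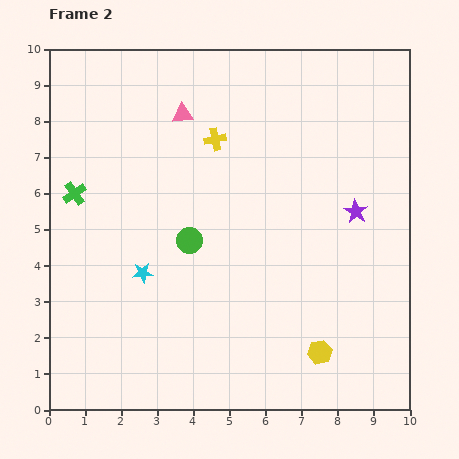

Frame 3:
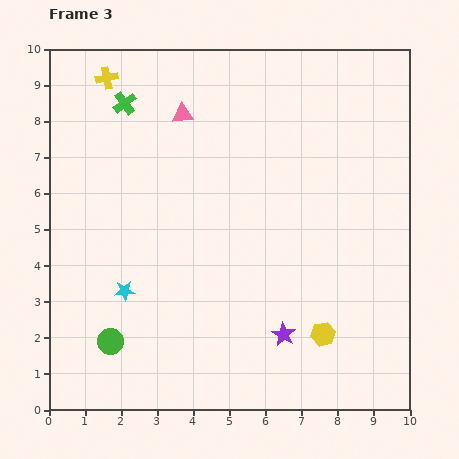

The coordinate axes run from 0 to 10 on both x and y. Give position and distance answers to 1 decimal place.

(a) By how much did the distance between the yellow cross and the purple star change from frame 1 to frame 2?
+1.2

Distance in frame 1: 3.2. Distance in frame 2: 4.4.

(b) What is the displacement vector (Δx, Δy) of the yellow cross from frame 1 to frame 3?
(-6.0, 3.4)

The yellow cross was at (7.6, 5.8) in frame 1 and (1.6, 9.2) in frame 3.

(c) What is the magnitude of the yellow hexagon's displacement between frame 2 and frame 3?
0.5

The yellow hexagon moved from (7.5, 1.6) to (7.6, 2.1), a distance of √(0.1² + 0.5²) ≈ 0.5.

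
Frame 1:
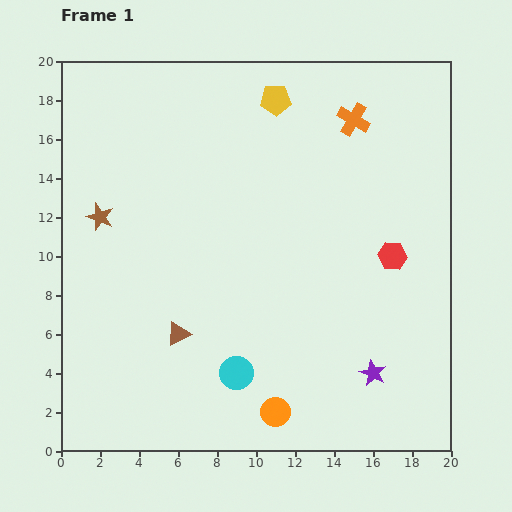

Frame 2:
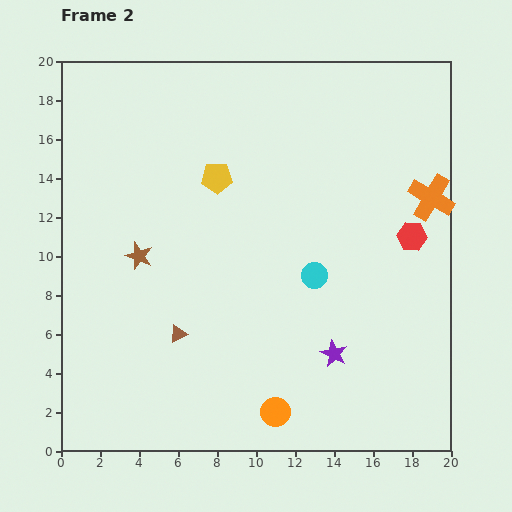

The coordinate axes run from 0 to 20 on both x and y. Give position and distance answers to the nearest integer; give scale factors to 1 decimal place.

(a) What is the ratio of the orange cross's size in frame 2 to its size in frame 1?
1.4×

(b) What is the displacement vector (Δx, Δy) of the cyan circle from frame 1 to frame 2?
(4, 5)

The cyan circle was at (9, 4) in frame 1 and (13, 9) in frame 2.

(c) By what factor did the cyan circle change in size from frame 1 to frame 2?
0.8×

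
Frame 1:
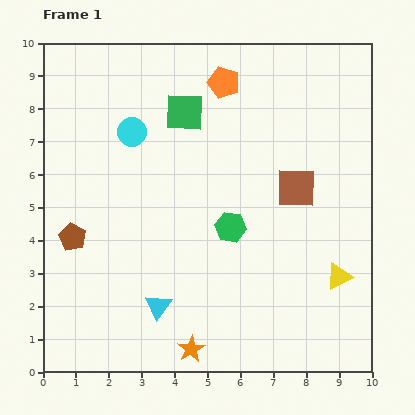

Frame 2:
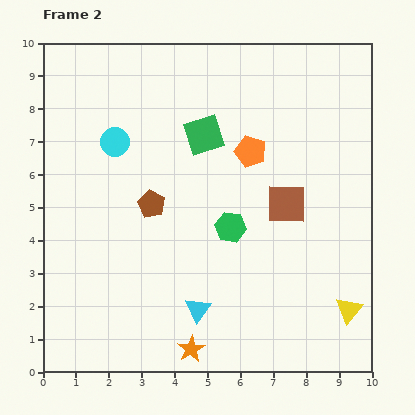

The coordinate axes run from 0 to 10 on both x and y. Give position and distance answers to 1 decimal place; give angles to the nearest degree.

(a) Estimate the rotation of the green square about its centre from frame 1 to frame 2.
20° counter-clockwise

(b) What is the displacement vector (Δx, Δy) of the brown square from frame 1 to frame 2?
(-0.3, -0.5)

The brown square was at (7.7, 5.6) in frame 1 and (7.4, 5.1) in frame 2.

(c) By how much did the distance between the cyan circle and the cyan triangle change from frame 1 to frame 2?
+0.3

Distance in frame 1: 5.4. Distance in frame 2: 5.7.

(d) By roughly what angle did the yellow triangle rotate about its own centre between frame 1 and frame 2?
22° counter-clockwise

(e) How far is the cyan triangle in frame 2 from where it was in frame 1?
1.2

The cyan triangle moved from (3.5, 2.0) to (4.7, 1.9), a distance of √(1.2² + 0.1²) ≈ 1.2.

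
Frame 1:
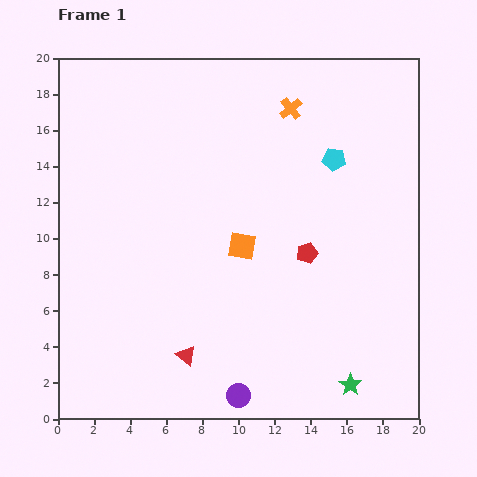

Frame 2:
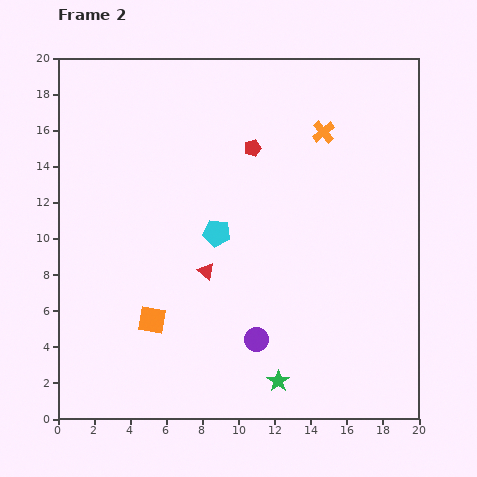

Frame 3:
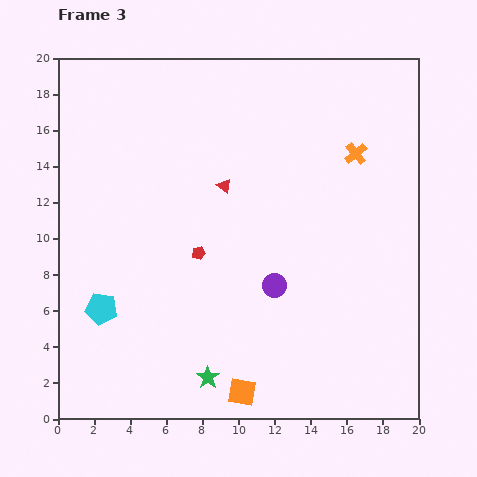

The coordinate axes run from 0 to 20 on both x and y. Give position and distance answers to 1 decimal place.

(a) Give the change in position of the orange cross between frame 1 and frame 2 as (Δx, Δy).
(1.8, -1.3)

The orange cross was at (12.9, 17.2) in frame 1 and (14.7, 15.9) in frame 2.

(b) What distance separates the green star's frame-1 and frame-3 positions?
7.9

The green star moved from (16.2, 1.9) to (8.3, 2.3), a distance of √(7.9² + 0.4²) ≈ 7.9.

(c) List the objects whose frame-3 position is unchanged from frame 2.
none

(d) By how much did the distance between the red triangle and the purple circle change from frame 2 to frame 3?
+1.5

Distance in frame 2: 4.7. Distance in frame 3: 6.2.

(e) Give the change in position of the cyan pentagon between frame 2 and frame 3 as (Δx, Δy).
(-6.4, -4.2)

The cyan pentagon was at (8.8, 10.3) in frame 2 and (2.4, 6.1) in frame 3.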